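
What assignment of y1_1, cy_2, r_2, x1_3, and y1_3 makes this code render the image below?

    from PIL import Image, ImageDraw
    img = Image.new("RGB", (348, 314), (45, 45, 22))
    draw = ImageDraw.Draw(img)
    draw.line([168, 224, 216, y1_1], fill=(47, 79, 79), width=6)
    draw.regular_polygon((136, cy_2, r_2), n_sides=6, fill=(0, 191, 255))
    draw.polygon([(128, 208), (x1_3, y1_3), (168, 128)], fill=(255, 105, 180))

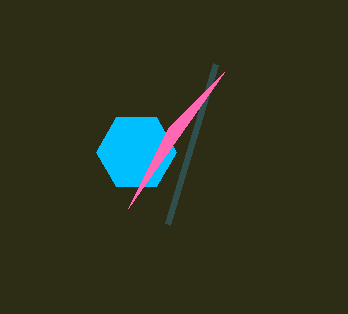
y1_1 = 64
cy_2 = 152
r_2 = 40
x1_3 = 224
y1_3 = 72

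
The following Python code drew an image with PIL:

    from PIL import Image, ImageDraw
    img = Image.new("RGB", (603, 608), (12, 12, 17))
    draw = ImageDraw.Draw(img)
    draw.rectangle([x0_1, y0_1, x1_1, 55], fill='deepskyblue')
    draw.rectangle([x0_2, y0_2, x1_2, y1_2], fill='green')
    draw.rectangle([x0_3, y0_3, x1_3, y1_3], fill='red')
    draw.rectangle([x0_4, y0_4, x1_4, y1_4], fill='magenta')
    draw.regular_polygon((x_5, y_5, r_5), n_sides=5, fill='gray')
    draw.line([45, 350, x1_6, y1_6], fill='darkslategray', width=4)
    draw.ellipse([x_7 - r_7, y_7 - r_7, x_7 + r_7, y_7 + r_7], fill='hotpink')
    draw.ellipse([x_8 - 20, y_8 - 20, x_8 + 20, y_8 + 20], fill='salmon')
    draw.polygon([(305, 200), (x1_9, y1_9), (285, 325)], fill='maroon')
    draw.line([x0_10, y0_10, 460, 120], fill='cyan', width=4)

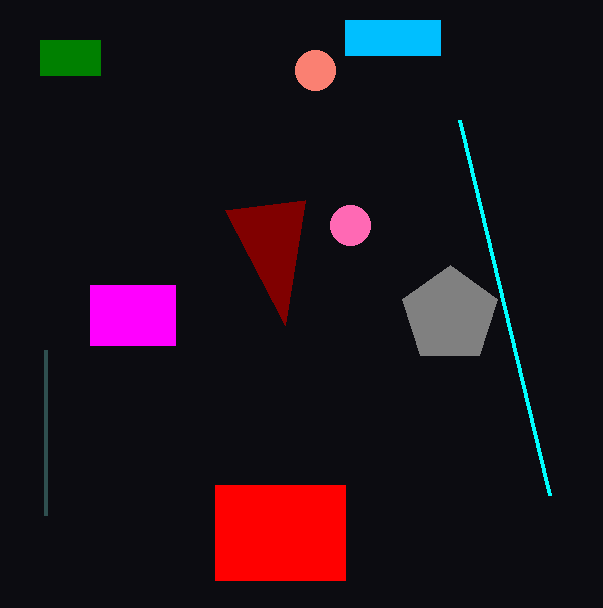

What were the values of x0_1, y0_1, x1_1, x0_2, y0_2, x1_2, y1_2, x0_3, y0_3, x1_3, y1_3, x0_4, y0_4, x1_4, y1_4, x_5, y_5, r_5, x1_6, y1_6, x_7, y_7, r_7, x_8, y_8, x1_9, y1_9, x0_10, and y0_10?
x0_1 = 345; y0_1 = 20; x1_1 = 440; x0_2 = 40; y0_2 = 40; x1_2 = 100; y1_2 = 75; x0_3 = 215; y0_3 = 485; x1_3 = 345; y1_3 = 580; x0_4 = 90; y0_4 = 285; x1_4 = 175; y1_4 = 345; x_5 = 450; y_5 = 315; r_5 = 50; x1_6 = 45; y1_6 = 515; x_7 = 350; y_7 = 225; r_7 = 20; x_8 = 315; y_8 = 70; x1_9 = 225; y1_9 = 210; x0_10 = 550; y0_10 = 495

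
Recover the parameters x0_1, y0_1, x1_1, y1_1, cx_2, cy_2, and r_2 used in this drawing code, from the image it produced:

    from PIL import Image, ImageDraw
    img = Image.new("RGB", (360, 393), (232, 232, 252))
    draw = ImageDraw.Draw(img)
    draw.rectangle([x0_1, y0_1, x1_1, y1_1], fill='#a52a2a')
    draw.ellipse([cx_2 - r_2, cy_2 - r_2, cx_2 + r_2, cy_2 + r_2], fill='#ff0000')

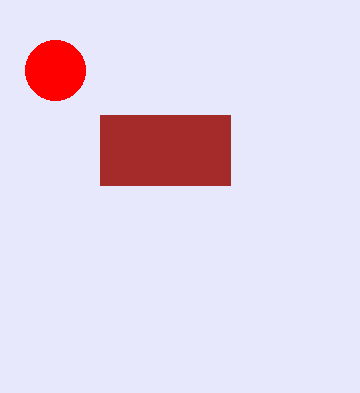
x0_1 = 100, y0_1 = 115, x1_1 = 230, y1_1 = 185, cx_2 = 55, cy_2 = 70, r_2 = 30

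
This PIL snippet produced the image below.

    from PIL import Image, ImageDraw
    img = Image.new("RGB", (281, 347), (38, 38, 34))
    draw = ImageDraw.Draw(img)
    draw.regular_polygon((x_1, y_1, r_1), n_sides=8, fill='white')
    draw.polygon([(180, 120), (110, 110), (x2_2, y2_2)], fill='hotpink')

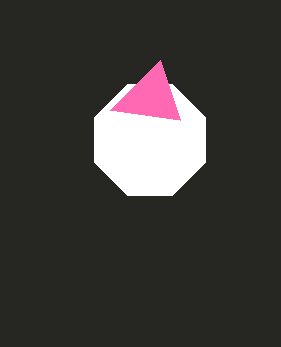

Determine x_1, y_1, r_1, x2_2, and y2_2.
x_1 = 150, y_1 = 140, r_1 = 60, x2_2 = 160, y2_2 = 60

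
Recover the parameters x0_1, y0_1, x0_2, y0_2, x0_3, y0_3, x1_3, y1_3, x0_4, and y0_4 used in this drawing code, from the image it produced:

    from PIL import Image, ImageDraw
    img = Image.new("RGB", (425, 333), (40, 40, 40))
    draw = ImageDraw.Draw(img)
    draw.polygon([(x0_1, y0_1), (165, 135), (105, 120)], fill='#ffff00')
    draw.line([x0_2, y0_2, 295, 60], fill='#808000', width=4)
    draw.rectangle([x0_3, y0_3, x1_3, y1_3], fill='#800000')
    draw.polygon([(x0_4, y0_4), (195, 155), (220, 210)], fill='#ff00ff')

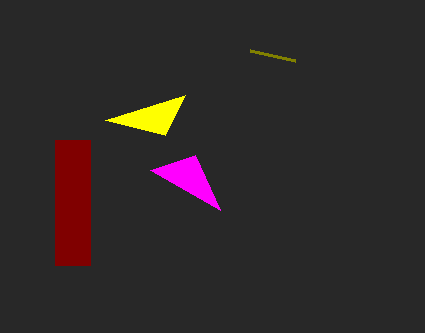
x0_1 = 185
y0_1 = 95
x0_2 = 250
y0_2 = 50
x0_3 = 55
y0_3 = 140
x1_3 = 90
y1_3 = 265
x0_4 = 150
y0_4 = 170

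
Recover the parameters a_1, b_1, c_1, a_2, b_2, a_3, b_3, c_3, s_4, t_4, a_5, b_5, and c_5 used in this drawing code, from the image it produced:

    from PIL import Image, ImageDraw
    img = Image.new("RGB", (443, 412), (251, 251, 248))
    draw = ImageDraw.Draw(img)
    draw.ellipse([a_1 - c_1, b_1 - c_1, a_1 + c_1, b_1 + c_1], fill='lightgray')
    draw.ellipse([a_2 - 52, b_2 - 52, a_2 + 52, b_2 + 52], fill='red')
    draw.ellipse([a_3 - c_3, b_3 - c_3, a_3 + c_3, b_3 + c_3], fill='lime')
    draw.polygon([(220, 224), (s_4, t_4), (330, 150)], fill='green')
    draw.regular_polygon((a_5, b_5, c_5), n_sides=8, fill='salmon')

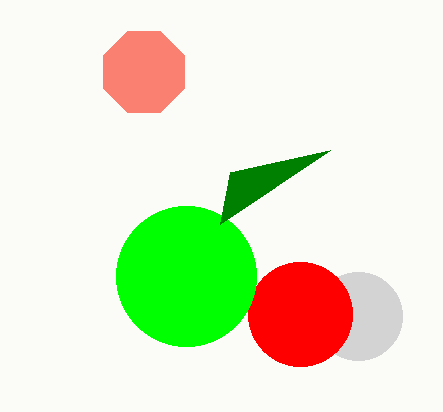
a_1 = 358; b_1 = 316; c_1 = 44; a_2 = 300; b_2 = 314; a_3 = 186; b_3 = 276; c_3 = 70; s_4 = 230; t_4 = 172; a_5 = 144; b_5 = 72; c_5 = 44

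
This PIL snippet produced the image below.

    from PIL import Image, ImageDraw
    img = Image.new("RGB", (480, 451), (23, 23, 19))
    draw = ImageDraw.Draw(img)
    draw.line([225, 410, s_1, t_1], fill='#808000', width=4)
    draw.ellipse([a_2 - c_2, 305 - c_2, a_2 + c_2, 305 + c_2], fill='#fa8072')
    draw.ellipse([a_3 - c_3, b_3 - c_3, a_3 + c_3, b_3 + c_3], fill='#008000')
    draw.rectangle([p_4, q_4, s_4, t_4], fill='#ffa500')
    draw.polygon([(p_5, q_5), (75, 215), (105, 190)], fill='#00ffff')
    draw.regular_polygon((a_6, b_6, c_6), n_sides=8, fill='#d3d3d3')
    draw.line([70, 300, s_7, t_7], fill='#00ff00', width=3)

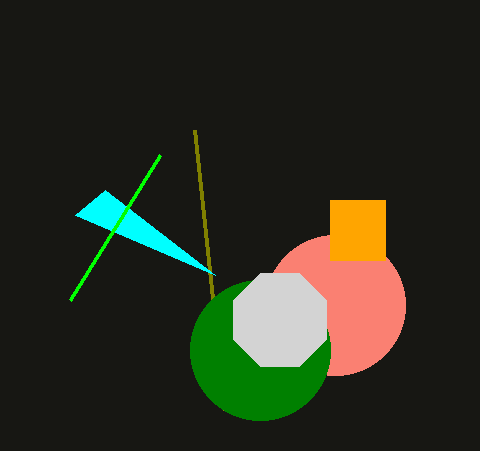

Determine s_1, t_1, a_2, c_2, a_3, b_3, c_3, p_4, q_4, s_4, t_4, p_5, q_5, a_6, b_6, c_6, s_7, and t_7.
s_1 = 195, t_1 = 130, a_2 = 335, c_2 = 70, a_3 = 260, b_3 = 350, c_3 = 70, p_4 = 330, q_4 = 200, s_4 = 385, t_4 = 260, p_5 = 215, q_5 = 275, a_6 = 280, b_6 = 320, c_6 = 50, s_7 = 160, t_7 = 155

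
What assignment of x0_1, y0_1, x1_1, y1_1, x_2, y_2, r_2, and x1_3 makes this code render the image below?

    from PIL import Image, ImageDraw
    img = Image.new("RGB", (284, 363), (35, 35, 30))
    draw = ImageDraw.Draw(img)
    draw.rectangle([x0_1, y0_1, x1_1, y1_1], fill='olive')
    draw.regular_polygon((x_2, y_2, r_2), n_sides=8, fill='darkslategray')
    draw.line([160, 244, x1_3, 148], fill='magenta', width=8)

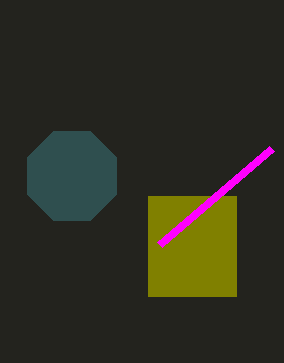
x0_1 = 148
y0_1 = 196
x1_1 = 236
y1_1 = 296
x_2 = 72
y_2 = 176
r_2 = 48
x1_3 = 272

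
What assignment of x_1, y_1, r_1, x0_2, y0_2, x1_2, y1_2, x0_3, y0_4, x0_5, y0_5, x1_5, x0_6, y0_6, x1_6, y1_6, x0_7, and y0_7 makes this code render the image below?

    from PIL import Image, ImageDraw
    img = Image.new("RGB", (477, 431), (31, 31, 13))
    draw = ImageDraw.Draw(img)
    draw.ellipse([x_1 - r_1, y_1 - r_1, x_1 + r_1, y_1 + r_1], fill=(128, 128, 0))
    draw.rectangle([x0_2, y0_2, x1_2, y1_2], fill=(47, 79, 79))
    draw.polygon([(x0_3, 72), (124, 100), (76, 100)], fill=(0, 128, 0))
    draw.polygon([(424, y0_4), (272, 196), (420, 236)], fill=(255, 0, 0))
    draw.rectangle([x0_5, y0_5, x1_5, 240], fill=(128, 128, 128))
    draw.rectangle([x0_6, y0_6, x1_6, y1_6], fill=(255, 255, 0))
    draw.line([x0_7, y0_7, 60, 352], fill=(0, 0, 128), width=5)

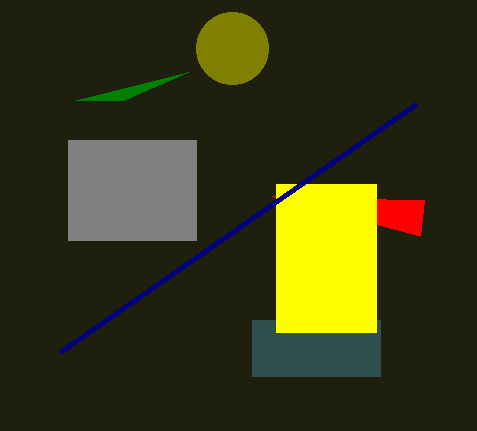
x_1 = 232; y_1 = 48; r_1 = 36; x0_2 = 252; y0_2 = 320; x1_2 = 380; y1_2 = 376; x0_3 = 188; y0_4 = 200; x0_5 = 68; y0_5 = 140; x1_5 = 196; x0_6 = 276; y0_6 = 184; x1_6 = 376; y1_6 = 332; x0_7 = 416; y0_7 = 104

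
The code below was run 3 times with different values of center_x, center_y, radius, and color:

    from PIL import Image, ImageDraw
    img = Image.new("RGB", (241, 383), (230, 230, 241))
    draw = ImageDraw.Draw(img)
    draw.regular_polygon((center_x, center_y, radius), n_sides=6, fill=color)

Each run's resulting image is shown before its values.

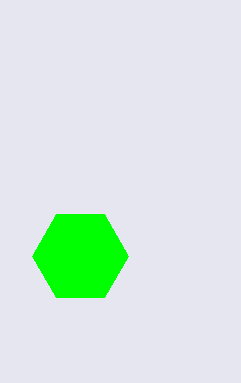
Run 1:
center_x = 80, center_y = 256, radius = 48, color = 'lime'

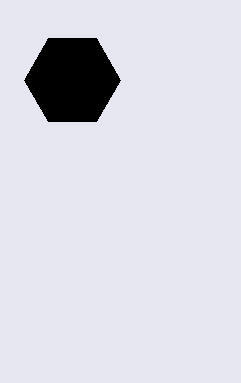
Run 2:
center_x = 72, center_y = 80, radius = 48, color = 'black'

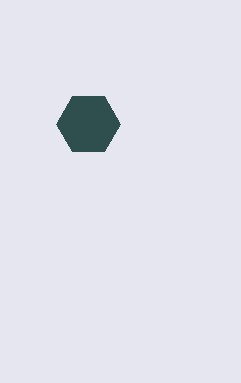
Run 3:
center_x = 88; center_y = 124; radius = 32; color = 'darkslategray'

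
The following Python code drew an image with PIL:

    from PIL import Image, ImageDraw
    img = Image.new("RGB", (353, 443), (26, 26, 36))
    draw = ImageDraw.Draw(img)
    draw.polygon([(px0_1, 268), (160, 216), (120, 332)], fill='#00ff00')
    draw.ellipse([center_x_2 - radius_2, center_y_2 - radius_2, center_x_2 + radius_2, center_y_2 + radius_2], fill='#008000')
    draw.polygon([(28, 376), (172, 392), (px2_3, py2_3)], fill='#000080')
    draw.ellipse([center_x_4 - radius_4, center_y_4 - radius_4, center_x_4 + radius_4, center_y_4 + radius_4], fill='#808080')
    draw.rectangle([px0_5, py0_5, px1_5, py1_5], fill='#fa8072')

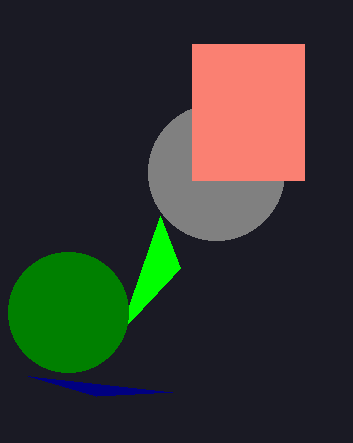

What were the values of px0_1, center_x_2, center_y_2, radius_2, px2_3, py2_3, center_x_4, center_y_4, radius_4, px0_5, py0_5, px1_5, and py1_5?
px0_1 = 180
center_x_2 = 68
center_y_2 = 312
radius_2 = 60
px2_3 = 96
py2_3 = 396
center_x_4 = 216
center_y_4 = 172
radius_4 = 68
px0_5 = 192
py0_5 = 44
px1_5 = 304
py1_5 = 180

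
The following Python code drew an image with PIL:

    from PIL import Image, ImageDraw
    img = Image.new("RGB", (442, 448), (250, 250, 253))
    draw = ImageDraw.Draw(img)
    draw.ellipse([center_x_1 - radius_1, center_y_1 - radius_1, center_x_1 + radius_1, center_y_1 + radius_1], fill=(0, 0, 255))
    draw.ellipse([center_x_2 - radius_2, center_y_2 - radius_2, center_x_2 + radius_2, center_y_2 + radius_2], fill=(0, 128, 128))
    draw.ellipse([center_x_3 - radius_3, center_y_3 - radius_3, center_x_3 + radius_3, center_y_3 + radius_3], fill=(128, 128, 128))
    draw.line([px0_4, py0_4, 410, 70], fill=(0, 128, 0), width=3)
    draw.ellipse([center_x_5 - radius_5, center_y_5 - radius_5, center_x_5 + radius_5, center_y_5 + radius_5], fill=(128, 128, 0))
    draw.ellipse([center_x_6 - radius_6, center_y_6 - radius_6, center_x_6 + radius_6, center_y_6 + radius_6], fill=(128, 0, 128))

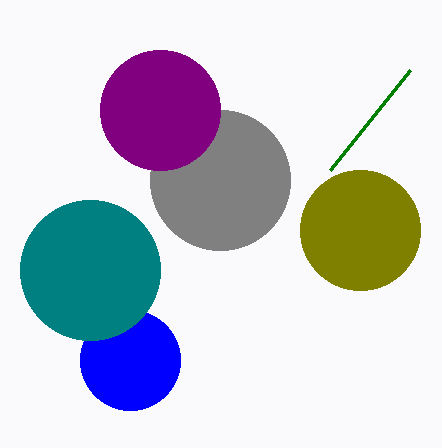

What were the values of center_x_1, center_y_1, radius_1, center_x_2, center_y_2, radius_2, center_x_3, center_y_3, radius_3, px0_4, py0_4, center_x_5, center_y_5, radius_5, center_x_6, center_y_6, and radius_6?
center_x_1 = 130
center_y_1 = 360
radius_1 = 50
center_x_2 = 90
center_y_2 = 270
radius_2 = 70
center_x_3 = 220
center_y_3 = 180
radius_3 = 70
px0_4 = 330
py0_4 = 170
center_x_5 = 360
center_y_5 = 230
radius_5 = 60
center_x_6 = 160
center_y_6 = 110
radius_6 = 60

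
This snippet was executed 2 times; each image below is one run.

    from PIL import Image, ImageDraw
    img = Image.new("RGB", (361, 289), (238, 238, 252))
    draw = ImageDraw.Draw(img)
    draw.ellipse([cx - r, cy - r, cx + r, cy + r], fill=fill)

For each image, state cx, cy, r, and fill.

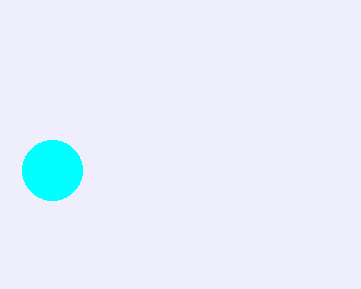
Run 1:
cx = 52; cy = 170; r = 30; fill = 'cyan'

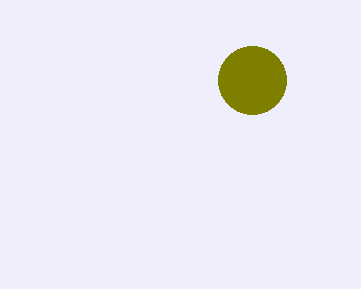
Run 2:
cx = 252
cy = 80
r = 34
fill = 'olive'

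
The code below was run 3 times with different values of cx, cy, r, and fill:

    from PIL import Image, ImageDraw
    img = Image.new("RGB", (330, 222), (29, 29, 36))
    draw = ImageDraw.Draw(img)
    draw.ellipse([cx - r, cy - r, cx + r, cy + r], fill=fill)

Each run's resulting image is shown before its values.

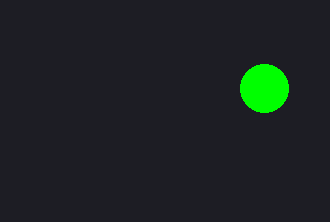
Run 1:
cx = 264, cy = 88, r = 24, fill = 'lime'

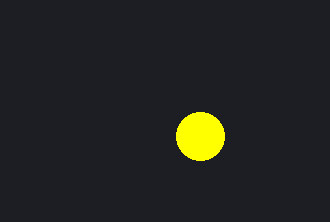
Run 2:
cx = 200
cy = 136
r = 24
fill = 'yellow'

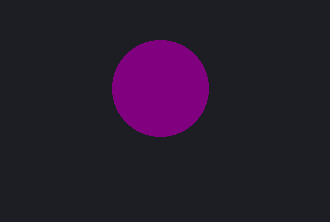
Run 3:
cx = 160
cy = 88
r = 48
fill = 'purple'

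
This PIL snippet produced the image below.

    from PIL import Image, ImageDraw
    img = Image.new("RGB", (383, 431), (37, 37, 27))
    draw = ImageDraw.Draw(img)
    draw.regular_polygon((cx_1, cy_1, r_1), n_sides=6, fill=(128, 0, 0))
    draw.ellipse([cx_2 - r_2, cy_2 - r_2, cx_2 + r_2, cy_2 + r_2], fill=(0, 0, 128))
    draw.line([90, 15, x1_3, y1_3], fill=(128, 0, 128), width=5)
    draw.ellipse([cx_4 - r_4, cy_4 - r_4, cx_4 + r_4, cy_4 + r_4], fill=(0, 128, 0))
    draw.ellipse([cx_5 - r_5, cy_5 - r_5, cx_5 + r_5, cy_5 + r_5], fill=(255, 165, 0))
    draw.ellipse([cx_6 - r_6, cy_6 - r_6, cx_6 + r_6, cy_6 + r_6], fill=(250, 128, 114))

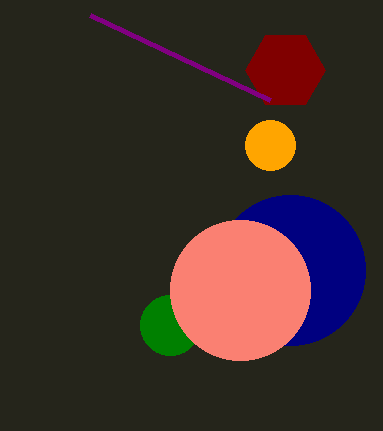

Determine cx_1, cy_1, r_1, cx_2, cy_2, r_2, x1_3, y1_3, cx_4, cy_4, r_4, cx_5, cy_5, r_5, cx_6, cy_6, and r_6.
cx_1 = 285, cy_1 = 70, r_1 = 40, cx_2 = 290, cy_2 = 270, r_2 = 75, x1_3 = 270, y1_3 = 100, cx_4 = 170, cy_4 = 325, r_4 = 30, cx_5 = 270, cy_5 = 145, r_5 = 25, cx_6 = 240, cy_6 = 290, r_6 = 70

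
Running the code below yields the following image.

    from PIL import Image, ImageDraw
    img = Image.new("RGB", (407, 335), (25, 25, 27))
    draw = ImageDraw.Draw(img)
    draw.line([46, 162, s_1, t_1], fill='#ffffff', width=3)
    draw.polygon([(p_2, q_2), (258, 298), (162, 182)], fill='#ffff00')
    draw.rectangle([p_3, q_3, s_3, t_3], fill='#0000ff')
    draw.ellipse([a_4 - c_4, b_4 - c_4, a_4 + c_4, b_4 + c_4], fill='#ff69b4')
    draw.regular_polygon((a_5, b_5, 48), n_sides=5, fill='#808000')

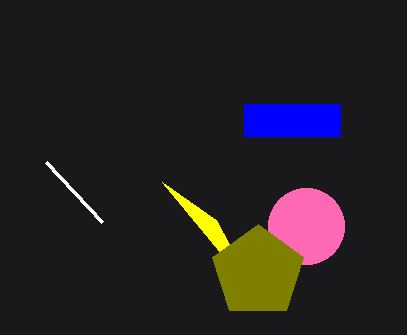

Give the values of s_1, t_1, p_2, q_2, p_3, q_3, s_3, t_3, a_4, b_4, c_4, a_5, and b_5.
s_1 = 102, t_1 = 222, p_2 = 216, q_2 = 220, p_3 = 244, q_3 = 104, s_3 = 340, t_3 = 136, a_4 = 306, b_4 = 226, c_4 = 38, a_5 = 258, b_5 = 272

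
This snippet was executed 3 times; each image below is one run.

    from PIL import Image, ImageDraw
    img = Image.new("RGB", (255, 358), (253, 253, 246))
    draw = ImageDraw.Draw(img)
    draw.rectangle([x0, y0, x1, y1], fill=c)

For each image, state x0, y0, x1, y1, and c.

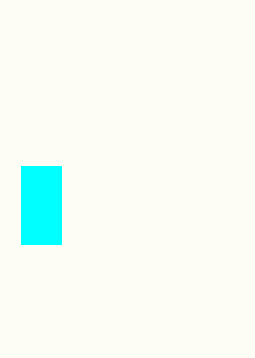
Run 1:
x0 = 21; y0 = 166; x1 = 61; y1 = 244; c = 'cyan'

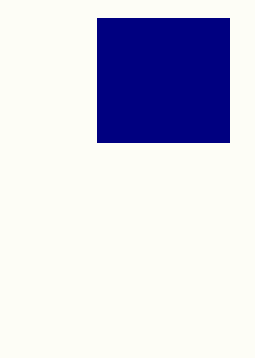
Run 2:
x0 = 97, y0 = 18, x1 = 229, y1 = 142, c = 'navy'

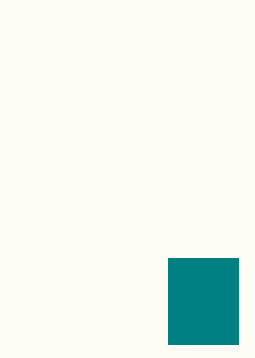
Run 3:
x0 = 168; y0 = 258; x1 = 238; y1 = 344; c = 'teal'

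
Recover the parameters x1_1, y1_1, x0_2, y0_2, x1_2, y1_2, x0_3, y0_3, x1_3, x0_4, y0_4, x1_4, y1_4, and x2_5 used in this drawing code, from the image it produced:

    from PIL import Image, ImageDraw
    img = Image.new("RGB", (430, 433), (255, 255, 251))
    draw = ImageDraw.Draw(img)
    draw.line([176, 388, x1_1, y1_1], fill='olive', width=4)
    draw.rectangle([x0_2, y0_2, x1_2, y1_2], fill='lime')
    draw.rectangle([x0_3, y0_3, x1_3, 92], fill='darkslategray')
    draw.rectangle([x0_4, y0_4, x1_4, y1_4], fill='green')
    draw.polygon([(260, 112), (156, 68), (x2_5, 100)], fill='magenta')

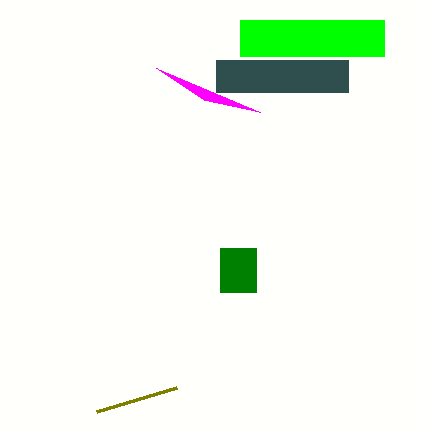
x1_1 = 96, y1_1 = 412, x0_2 = 240, y0_2 = 20, x1_2 = 384, y1_2 = 56, x0_3 = 216, y0_3 = 60, x1_3 = 348, x0_4 = 220, y0_4 = 248, x1_4 = 256, y1_4 = 292, x2_5 = 204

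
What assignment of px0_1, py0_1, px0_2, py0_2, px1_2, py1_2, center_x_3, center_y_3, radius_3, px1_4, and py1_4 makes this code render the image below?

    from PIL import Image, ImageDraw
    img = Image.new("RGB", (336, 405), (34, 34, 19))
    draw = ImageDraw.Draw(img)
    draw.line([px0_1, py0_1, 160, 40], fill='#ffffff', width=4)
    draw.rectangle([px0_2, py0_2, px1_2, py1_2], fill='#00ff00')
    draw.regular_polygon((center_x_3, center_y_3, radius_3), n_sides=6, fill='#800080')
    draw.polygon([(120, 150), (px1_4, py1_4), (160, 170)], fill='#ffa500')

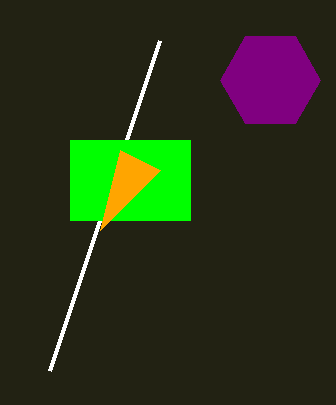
px0_1 = 50; py0_1 = 370; px0_2 = 70; py0_2 = 140; px1_2 = 190; py1_2 = 220; center_x_3 = 270; center_y_3 = 80; radius_3 = 50; px1_4 = 100; py1_4 = 230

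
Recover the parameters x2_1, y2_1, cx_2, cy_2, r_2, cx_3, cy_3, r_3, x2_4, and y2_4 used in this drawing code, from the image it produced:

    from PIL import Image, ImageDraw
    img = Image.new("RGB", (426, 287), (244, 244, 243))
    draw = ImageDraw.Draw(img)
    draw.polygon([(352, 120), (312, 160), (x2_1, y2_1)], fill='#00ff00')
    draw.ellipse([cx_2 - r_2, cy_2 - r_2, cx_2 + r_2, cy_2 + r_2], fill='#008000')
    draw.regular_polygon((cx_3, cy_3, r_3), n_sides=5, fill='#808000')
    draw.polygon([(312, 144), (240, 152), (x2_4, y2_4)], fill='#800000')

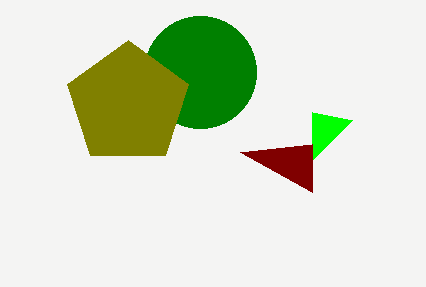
x2_1 = 312; y2_1 = 112; cx_2 = 200; cy_2 = 72; r_2 = 56; cx_3 = 128; cy_3 = 104; r_3 = 64; x2_4 = 312; y2_4 = 192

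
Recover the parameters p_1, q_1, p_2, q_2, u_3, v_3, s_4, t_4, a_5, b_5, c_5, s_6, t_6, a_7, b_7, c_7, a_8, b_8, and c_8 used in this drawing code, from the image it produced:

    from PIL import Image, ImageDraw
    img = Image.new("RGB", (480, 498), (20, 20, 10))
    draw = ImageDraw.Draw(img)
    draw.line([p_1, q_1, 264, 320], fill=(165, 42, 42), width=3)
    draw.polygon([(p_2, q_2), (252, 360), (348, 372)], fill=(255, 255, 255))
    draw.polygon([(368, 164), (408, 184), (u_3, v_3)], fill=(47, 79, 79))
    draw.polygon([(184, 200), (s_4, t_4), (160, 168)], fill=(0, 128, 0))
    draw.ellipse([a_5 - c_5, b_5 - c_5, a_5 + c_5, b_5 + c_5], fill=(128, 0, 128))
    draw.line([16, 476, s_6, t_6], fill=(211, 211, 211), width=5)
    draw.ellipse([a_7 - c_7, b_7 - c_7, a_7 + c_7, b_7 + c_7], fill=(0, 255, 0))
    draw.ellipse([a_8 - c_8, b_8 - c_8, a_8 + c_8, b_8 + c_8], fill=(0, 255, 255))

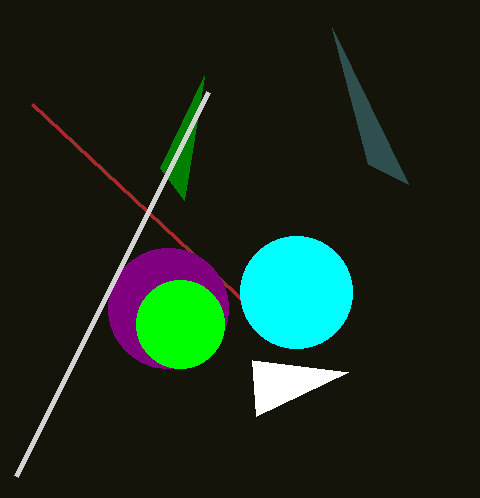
p_1 = 32, q_1 = 104, p_2 = 256, q_2 = 416, u_3 = 332, v_3 = 28, s_4 = 204, t_4 = 76, a_5 = 168, b_5 = 308, c_5 = 60, s_6 = 208, t_6 = 92, a_7 = 180, b_7 = 324, c_7 = 44, a_8 = 296, b_8 = 292, c_8 = 56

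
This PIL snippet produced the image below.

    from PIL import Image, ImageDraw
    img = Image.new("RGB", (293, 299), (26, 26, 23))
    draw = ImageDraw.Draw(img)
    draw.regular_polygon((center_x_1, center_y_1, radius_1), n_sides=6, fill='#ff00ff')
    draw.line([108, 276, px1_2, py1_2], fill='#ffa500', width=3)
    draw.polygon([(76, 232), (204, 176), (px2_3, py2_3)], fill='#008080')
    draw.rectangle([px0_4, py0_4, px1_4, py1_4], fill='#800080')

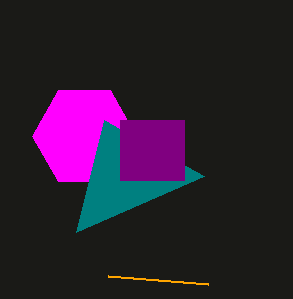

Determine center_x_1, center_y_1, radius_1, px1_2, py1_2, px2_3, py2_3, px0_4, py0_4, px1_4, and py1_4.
center_x_1 = 84
center_y_1 = 136
radius_1 = 52
px1_2 = 208
py1_2 = 284
px2_3 = 104
py2_3 = 120
px0_4 = 120
py0_4 = 120
px1_4 = 184
py1_4 = 180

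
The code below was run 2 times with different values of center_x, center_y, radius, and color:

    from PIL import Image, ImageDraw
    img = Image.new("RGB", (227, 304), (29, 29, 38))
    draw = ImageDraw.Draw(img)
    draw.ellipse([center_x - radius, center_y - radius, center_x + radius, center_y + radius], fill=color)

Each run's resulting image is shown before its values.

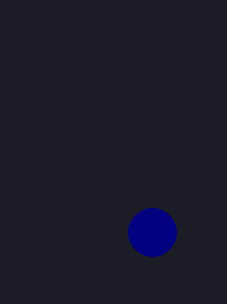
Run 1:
center_x = 152
center_y = 232
radius = 24
color = 'navy'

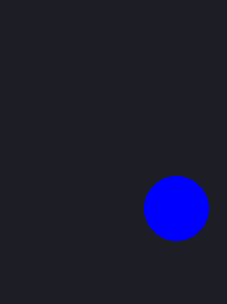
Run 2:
center_x = 176
center_y = 208
radius = 32
color = 'blue'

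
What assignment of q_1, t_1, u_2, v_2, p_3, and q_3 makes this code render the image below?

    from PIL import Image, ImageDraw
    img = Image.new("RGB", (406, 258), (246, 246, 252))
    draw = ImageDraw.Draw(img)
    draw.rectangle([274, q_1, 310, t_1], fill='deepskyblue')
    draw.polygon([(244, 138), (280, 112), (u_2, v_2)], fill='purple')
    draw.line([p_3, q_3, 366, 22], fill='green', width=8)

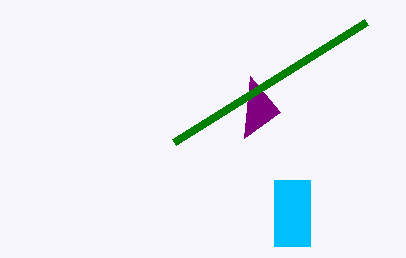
q_1 = 180
t_1 = 246
u_2 = 250
v_2 = 76
p_3 = 174
q_3 = 142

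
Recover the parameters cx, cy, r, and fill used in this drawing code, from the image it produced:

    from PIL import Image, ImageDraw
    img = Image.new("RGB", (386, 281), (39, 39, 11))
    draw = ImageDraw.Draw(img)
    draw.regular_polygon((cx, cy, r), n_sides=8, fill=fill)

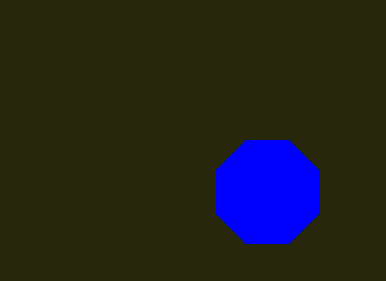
cx = 268; cy = 192; r = 56; fill = 'blue'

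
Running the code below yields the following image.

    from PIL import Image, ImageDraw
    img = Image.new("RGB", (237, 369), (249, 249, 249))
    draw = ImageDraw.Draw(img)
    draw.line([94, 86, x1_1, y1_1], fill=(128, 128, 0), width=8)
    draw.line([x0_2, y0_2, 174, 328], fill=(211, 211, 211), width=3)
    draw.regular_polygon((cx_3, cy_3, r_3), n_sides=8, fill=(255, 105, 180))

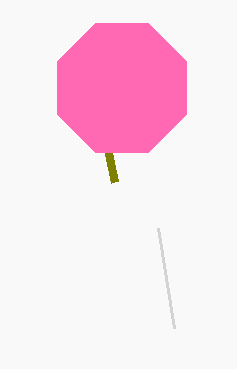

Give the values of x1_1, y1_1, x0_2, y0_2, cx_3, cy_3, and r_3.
x1_1 = 114, y1_1 = 182, x0_2 = 158, y0_2 = 228, cx_3 = 122, cy_3 = 88, r_3 = 70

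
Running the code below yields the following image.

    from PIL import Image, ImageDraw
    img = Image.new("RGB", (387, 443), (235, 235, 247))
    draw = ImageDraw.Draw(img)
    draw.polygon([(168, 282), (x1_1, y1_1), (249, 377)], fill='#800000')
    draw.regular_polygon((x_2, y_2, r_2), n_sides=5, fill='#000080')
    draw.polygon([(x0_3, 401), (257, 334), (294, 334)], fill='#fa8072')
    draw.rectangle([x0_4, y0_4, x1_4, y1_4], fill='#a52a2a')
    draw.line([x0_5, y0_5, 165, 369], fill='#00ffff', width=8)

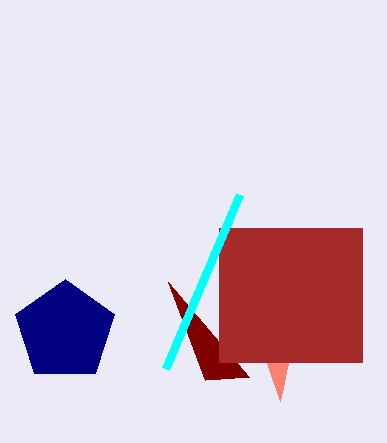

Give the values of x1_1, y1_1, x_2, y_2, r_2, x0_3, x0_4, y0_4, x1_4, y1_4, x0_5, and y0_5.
x1_1 = 205, y1_1 = 380, x_2 = 65, y_2 = 331, r_2 = 52, x0_3 = 280, x0_4 = 219, y0_4 = 228, x1_4 = 362, y1_4 = 362, x0_5 = 239, y0_5 = 195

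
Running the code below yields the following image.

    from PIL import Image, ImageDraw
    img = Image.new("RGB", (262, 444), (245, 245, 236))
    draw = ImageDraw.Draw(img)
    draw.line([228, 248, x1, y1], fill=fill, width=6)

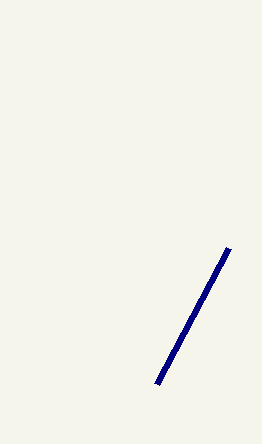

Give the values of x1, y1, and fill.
x1 = 156, y1 = 384, fill = 'navy'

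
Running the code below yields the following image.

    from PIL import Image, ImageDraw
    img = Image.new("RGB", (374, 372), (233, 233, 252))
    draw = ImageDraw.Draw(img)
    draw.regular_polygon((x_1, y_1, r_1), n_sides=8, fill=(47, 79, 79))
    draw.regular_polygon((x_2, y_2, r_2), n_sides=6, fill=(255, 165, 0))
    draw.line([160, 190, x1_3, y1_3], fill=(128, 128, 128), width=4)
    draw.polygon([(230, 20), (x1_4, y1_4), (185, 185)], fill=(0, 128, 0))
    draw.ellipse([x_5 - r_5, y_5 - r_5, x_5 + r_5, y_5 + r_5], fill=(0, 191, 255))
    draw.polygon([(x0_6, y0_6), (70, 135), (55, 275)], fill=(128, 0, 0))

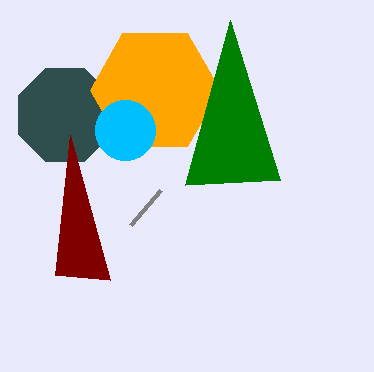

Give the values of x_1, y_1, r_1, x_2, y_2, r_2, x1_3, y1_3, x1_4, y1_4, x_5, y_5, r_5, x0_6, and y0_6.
x_1 = 65, y_1 = 115, r_1 = 50, x_2 = 155, y_2 = 90, r_2 = 65, x1_3 = 130, y1_3 = 225, x1_4 = 280, y1_4 = 180, x_5 = 125, y_5 = 130, r_5 = 30, x0_6 = 110, y0_6 = 280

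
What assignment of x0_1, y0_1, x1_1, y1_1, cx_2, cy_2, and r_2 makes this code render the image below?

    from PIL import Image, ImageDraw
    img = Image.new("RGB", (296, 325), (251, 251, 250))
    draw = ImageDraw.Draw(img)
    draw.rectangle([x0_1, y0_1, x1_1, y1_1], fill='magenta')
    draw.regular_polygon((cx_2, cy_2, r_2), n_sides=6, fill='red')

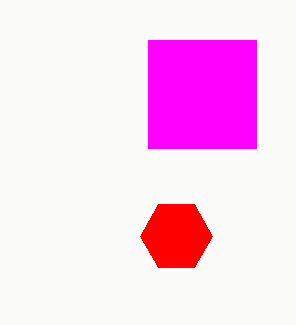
x0_1 = 148
y0_1 = 40
x1_1 = 256
y1_1 = 148
cx_2 = 176
cy_2 = 236
r_2 = 36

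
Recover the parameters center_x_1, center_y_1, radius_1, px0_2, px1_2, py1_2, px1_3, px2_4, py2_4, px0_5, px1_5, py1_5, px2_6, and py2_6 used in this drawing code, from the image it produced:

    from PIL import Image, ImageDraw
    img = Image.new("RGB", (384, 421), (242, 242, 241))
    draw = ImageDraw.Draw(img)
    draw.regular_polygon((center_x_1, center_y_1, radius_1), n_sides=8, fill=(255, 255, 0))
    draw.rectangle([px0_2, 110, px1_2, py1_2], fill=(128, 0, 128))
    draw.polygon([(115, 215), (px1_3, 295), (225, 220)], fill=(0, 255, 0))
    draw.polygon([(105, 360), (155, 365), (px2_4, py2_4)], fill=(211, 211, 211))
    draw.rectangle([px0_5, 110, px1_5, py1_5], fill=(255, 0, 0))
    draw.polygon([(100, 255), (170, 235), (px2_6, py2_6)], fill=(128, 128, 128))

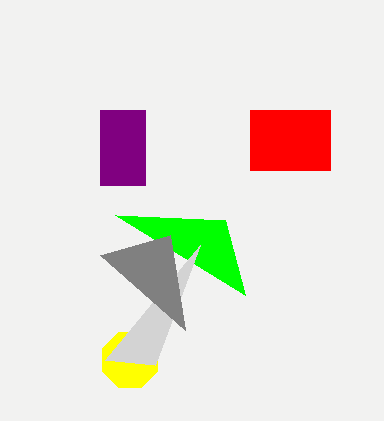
center_x_1 = 130, center_y_1 = 360, radius_1 = 30, px0_2 = 100, px1_2 = 145, py1_2 = 185, px1_3 = 245, px2_4 = 200, py2_4 = 245, px0_5 = 250, px1_5 = 330, py1_5 = 170, px2_6 = 185, py2_6 = 330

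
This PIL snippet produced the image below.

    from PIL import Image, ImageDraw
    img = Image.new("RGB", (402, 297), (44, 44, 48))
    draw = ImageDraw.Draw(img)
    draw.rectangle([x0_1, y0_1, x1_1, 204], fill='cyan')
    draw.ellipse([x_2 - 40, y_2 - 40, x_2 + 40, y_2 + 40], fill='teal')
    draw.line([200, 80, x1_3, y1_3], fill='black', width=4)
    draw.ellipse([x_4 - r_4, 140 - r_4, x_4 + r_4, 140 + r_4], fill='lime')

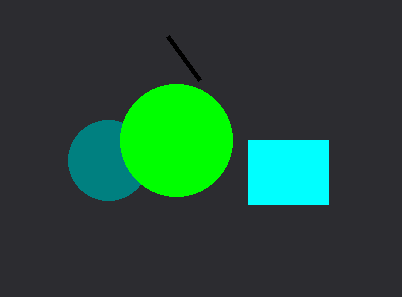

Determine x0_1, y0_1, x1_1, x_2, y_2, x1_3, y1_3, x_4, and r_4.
x0_1 = 248; y0_1 = 140; x1_1 = 328; x_2 = 108; y_2 = 160; x1_3 = 168; y1_3 = 36; x_4 = 176; r_4 = 56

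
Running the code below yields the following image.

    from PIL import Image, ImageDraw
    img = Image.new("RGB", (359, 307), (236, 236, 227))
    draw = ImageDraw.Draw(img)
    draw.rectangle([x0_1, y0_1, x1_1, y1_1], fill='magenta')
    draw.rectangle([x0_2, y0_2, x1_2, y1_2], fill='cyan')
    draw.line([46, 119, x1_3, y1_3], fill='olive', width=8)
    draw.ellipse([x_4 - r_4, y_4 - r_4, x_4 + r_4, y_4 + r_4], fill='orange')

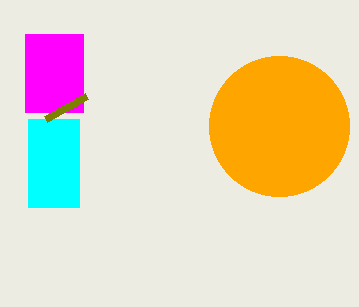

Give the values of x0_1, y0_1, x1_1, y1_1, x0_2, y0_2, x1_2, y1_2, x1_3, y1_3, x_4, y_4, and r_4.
x0_1 = 25
y0_1 = 34
x1_1 = 83
y1_1 = 112
x0_2 = 28
y0_2 = 119
x1_2 = 79
y1_2 = 207
x1_3 = 87
y1_3 = 96
x_4 = 279
y_4 = 126
r_4 = 70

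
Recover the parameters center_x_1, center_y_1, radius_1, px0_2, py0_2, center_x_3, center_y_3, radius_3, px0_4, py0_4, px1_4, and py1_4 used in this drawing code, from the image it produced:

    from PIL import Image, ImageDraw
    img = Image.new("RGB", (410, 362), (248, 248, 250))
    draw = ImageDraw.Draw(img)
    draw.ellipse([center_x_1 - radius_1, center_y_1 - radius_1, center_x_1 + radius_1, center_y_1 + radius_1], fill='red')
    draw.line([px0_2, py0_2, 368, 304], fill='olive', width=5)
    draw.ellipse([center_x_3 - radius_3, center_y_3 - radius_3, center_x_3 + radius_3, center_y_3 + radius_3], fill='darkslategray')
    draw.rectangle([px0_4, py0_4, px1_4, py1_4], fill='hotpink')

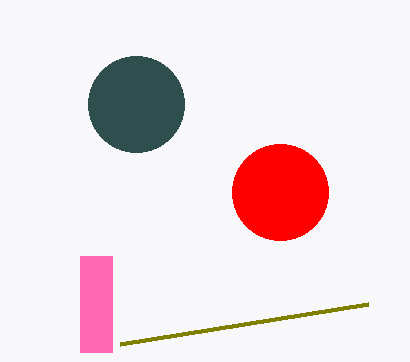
center_x_1 = 280; center_y_1 = 192; radius_1 = 48; px0_2 = 120; py0_2 = 344; center_x_3 = 136; center_y_3 = 104; radius_3 = 48; px0_4 = 80; py0_4 = 256; px1_4 = 112; py1_4 = 352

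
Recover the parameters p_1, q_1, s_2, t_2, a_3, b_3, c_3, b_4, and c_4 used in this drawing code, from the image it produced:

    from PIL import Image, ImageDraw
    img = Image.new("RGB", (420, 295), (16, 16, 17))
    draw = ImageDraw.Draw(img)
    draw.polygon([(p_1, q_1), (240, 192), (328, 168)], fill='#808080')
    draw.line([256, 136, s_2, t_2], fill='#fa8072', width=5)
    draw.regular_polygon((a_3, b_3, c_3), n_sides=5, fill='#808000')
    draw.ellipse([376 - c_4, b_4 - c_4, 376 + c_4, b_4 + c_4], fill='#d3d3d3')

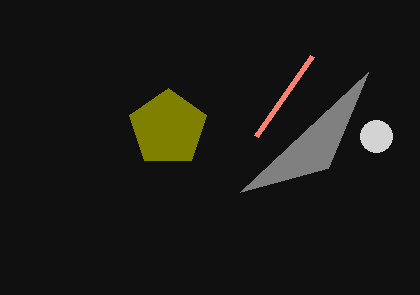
p_1 = 368
q_1 = 72
s_2 = 312
t_2 = 56
a_3 = 168
b_3 = 128
c_3 = 40
b_4 = 136
c_4 = 16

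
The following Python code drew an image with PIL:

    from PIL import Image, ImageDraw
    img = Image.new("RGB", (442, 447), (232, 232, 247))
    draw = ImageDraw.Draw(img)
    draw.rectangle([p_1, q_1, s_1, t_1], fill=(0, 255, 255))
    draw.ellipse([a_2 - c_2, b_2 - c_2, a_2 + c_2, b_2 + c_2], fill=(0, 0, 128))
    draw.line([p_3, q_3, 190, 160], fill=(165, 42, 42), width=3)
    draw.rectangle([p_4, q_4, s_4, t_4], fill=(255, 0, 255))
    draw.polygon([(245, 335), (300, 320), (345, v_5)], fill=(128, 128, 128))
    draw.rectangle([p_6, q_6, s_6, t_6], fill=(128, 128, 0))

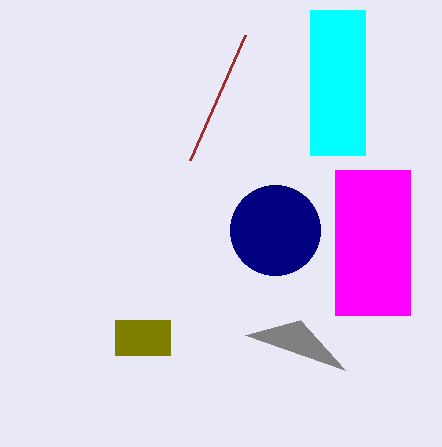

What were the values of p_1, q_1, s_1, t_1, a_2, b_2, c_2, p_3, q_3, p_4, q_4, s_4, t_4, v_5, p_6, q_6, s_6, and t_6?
p_1 = 310, q_1 = 10, s_1 = 365, t_1 = 155, a_2 = 275, b_2 = 230, c_2 = 45, p_3 = 245, q_3 = 35, p_4 = 335, q_4 = 170, s_4 = 410, t_4 = 315, v_5 = 370, p_6 = 115, q_6 = 320, s_6 = 170, t_6 = 355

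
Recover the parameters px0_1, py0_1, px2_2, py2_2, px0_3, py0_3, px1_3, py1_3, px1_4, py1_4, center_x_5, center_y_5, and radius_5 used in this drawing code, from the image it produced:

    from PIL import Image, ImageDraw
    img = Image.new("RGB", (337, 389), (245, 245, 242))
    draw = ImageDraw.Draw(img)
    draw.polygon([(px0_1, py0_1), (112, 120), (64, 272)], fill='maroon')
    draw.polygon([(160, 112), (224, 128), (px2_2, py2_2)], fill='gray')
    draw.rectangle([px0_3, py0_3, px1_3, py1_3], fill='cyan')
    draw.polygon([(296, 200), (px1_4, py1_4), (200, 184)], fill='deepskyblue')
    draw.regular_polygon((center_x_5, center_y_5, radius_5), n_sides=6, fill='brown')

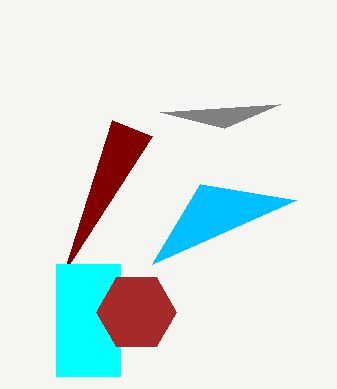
px0_1 = 152
py0_1 = 136
px2_2 = 280
py2_2 = 104
px0_3 = 56
py0_3 = 264
px1_3 = 120
py1_3 = 376
px1_4 = 152
py1_4 = 264
center_x_5 = 136
center_y_5 = 312
radius_5 = 40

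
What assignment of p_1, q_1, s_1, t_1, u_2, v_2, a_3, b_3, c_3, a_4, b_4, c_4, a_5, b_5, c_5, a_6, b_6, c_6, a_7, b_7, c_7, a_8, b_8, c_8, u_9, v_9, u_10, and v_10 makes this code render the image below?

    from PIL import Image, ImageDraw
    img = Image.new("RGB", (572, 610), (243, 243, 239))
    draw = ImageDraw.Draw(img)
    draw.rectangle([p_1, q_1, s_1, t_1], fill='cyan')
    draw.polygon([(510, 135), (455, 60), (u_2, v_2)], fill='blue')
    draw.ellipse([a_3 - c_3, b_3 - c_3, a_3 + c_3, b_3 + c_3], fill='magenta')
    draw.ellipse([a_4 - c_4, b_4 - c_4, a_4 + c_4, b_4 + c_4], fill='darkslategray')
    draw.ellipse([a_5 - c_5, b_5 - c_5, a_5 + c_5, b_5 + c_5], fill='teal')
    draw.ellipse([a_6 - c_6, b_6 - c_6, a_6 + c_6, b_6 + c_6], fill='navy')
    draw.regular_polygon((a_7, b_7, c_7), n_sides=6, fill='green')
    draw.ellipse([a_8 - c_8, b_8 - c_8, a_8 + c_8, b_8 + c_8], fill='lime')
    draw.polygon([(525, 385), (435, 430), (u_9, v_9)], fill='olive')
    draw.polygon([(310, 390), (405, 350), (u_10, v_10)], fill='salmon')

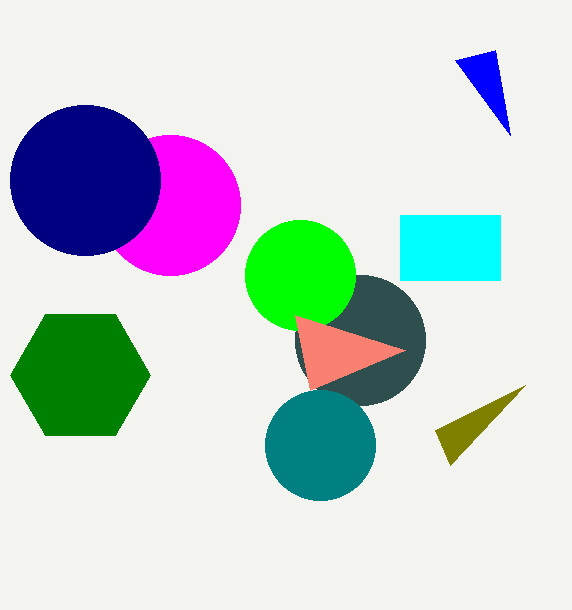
p_1 = 400, q_1 = 215, s_1 = 500, t_1 = 280, u_2 = 495, v_2 = 50, a_3 = 170, b_3 = 205, c_3 = 70, a_4 = 360, b_4 = 340, c_4 = 65, a_5 = 320, b_5 = 445, c_5 = 55, a_6 = 85, b_6 = 180, c_6 = 75, a_7 = 80, b_7 = 375, c_7 = 70, a_8 = 300, b_8 = 275, c_8 = 55, u_9 = 450, v_9 = 465, u_10 = 295, v_10 = 315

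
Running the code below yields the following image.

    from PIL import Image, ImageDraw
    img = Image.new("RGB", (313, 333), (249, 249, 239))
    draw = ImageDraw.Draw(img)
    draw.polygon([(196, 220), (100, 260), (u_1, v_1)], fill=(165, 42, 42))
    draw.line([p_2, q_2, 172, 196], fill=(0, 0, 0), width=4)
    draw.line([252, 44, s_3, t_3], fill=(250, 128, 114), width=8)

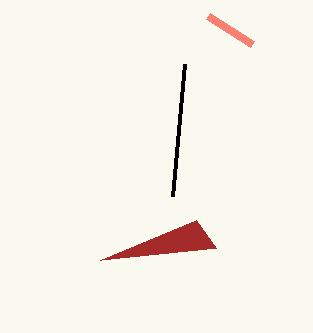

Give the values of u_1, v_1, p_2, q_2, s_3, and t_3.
u_1 = 216; v_1 = 248; p_2 = 184; q_2 = 64; s_3 = 208; t_3 = 16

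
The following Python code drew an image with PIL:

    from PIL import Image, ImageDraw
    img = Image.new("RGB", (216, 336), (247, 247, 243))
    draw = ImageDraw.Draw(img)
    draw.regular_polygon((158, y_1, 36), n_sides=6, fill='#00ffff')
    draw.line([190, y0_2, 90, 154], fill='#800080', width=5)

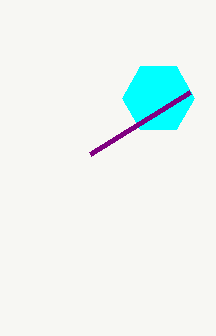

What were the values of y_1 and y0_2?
y_1 = 98
y0_2 = 92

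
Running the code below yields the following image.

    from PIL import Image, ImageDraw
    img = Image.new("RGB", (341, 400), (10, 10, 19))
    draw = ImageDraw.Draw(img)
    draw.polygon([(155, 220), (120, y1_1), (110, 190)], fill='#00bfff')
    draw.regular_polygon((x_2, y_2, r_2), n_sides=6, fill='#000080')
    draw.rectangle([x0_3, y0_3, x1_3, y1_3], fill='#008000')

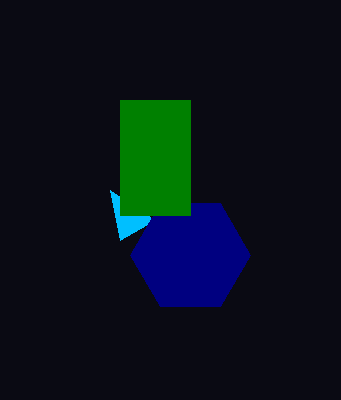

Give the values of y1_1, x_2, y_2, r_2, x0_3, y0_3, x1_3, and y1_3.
y1_1 = 240, x_2 = 190, y_2 = 255, r_2 = 60, x0_3 = 120, y0_3 = 100, x1_3 = 190, y1_3 = 215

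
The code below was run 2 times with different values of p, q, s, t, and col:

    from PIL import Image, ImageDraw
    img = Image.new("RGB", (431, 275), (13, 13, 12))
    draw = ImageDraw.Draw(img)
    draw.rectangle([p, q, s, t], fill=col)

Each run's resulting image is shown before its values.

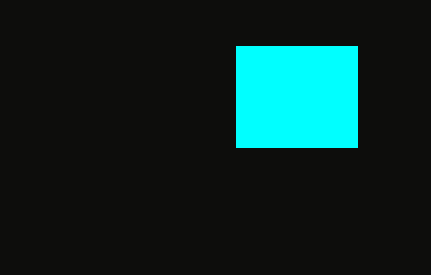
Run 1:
p = 236, q = 46, s = 357, t = 147, col = 'cyan'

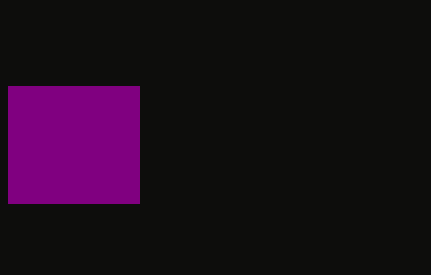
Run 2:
p = 8; q = 86; s = 139; t = 203; col = 'purple'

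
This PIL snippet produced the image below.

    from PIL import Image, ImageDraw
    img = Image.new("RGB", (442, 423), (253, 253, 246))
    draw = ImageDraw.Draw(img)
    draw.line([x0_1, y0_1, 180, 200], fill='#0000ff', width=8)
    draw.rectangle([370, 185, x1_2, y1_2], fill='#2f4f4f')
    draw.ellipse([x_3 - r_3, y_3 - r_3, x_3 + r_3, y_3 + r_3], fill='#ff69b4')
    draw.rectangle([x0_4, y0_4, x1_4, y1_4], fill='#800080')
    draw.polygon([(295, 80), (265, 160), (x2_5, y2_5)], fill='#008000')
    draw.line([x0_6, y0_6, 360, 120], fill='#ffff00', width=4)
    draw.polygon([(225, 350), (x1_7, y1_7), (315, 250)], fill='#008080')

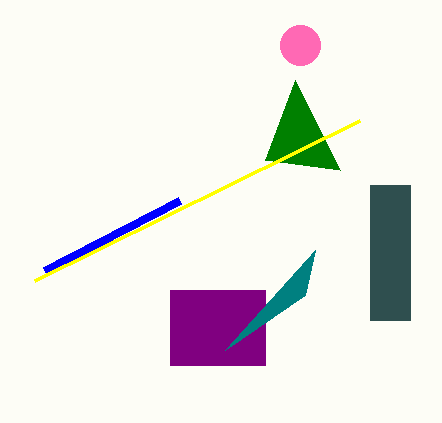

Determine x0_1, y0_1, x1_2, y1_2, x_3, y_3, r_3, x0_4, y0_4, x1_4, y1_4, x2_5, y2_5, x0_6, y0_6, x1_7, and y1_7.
x0_1 = 45, y0_1 = 270, x1_2 = 410, y1_2 = 320, x_3 = 300, y_3 = 45, r_3 = 20, x0_4 = 170, y0_4 = 290, x1_4 = 265, y1_4 = 365, x2_5 = 340, y2_5 = 170, x0_6 = 35, y0_6 = 280, x1_7 = 305, y1_7 = 295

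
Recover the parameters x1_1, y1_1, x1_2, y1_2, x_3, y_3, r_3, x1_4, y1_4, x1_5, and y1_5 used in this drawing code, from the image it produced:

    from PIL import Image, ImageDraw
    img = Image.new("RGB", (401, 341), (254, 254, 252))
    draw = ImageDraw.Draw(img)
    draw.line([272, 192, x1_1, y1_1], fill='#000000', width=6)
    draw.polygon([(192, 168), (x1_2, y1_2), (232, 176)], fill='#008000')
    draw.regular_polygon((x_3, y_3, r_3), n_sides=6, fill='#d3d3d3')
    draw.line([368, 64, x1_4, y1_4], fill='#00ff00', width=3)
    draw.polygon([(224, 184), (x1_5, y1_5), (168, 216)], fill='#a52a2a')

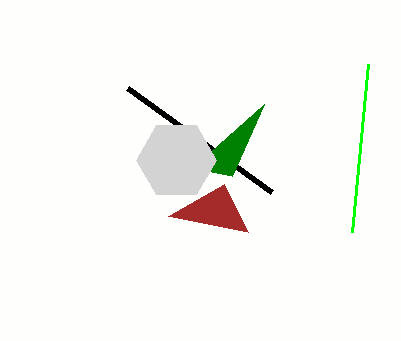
x1_1 = 128
y1_1 = 88
x1_2 = 264
y1_2 = 104
x_3 = 176
y_3 = 160
r_3 = 40
x1_4 = 352
y1_4 = 232
x1_5 = 248
y1_5 = 232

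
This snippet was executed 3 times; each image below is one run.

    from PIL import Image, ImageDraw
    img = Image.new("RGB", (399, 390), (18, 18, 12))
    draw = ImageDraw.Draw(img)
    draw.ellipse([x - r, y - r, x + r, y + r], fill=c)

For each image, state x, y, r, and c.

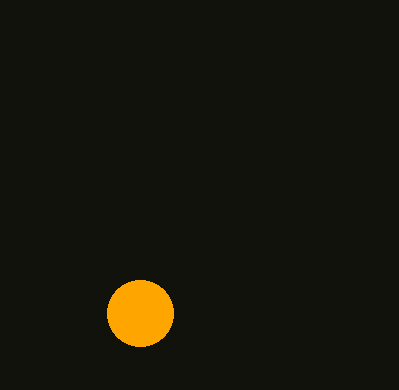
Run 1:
x = 140, y = 313, r = 33, c = 'orange'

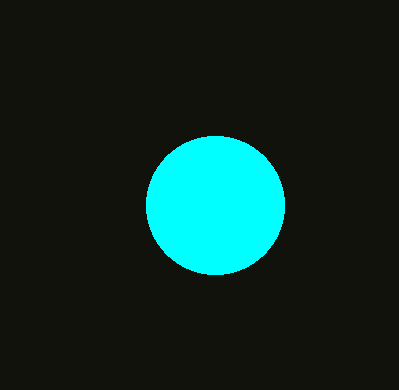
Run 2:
x = 215
y = 205
r = 69
c = 'cyan'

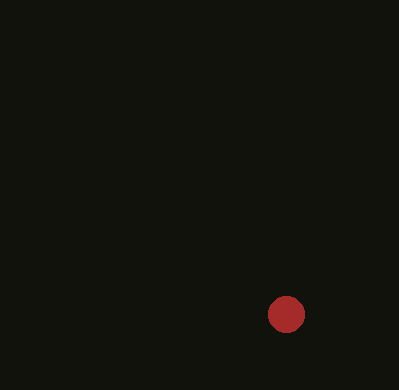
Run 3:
x = 286; y = 314; r = 18; c = 'brown'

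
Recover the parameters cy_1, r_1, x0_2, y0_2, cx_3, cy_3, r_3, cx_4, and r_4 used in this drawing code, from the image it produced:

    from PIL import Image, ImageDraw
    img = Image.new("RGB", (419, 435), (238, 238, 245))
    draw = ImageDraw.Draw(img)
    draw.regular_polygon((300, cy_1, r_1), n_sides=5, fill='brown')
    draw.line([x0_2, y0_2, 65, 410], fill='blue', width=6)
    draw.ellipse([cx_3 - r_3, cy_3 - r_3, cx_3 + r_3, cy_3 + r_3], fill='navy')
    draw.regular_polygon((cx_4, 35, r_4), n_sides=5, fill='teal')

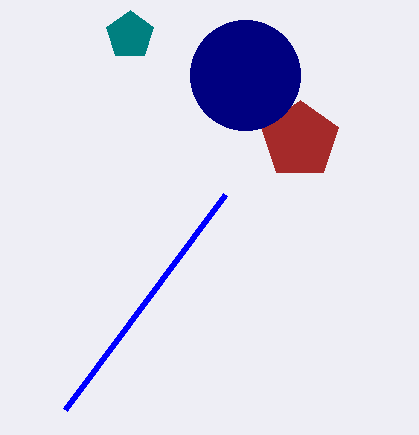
cy_1 = 140
r_1 = 40
x0_2 = 225
y0_2 = 195
cx_3 = 245
cy_3 = 75
r_3 = 55
cx_4 = 130
r_4 = 25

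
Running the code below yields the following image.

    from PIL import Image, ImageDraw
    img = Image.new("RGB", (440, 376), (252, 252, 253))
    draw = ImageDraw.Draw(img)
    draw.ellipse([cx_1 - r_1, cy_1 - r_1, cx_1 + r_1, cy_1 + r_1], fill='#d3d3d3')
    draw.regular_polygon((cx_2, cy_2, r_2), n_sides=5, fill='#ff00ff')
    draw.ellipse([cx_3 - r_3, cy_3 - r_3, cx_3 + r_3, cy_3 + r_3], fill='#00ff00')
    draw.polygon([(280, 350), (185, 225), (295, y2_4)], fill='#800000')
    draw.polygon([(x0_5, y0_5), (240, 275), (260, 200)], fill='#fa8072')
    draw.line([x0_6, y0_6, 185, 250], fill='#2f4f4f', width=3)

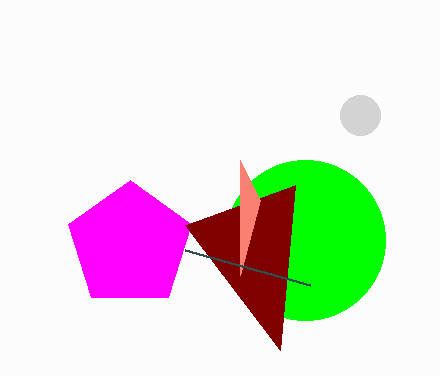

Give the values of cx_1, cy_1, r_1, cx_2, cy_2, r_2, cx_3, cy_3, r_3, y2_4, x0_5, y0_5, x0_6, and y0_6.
cx_1 = 360; cy_1 = 115; r_1 = 20; cx_2 = 130; cy_2 = 245; r_2 = 65; cx_3 = 305; cy_3 = 240; r_3 = 80; y2_4 = 185; x0_5 = 240; y0_5 = 160; x0_6 = 310; y0_6 = 285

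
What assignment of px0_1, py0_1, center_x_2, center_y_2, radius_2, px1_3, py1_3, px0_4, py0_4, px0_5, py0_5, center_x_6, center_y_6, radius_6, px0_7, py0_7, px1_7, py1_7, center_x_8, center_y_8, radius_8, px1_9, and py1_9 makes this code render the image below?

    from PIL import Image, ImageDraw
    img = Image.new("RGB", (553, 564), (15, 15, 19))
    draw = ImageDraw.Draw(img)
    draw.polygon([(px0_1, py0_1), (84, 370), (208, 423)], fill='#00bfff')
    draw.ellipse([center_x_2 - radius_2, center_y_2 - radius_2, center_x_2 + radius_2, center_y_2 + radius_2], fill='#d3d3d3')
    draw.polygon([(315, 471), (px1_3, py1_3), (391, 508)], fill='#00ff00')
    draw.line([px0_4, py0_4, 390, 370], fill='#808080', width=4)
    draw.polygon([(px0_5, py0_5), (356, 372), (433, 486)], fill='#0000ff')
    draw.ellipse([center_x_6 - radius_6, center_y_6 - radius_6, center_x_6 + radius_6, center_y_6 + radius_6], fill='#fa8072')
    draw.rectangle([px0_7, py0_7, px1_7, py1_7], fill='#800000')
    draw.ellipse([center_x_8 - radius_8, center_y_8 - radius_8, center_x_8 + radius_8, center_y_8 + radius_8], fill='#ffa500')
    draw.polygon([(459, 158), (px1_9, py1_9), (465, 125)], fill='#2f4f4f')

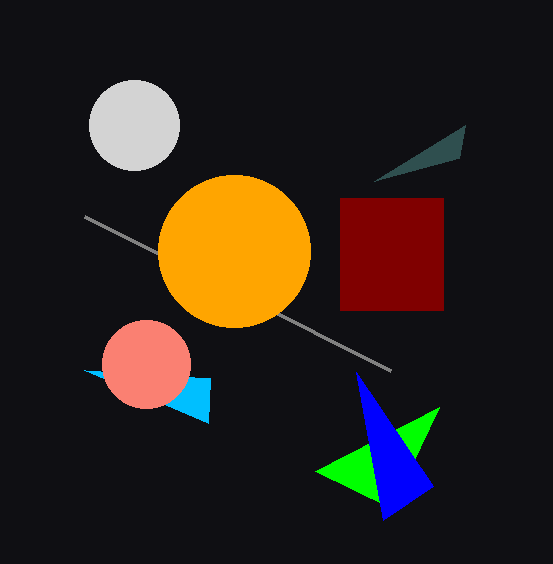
px0_1 = 210; py0_1 = 378; center_x_2 = 134; center_y_2 = 125; radius_2 = 45; px1_3 = 439; py1_3 = 407; px0_4 = 84; py0_4 = 216; px0_5 = 383; py0_5 = 520; center_x_6 = 146; center_y_6 = 364; radius_6 = 44; px0_7 = 340; py0_7 = 198; px1_7 = 443; py1_7 = 310; center_x_8 = 234; center_y_8 = 251; radius_8 = 76; px1_9 = 374; py1_9 = 181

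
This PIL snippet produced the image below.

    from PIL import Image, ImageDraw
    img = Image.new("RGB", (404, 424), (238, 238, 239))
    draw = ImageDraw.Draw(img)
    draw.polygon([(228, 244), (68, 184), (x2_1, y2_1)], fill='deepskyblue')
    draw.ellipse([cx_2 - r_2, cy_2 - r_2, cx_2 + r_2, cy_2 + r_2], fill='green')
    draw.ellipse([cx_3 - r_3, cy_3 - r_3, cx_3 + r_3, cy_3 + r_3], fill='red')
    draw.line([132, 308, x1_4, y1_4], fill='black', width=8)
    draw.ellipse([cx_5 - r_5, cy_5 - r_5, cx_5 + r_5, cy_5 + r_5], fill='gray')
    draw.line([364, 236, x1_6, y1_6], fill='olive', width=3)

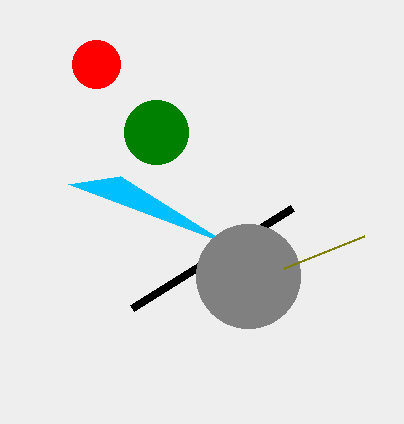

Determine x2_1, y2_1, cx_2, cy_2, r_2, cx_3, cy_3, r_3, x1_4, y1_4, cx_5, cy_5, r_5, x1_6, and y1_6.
x2_1 = 120; y2_1 = 176; cx_2 = 156; cy_2 = 132; r_2 = 32; cx_3 = 96; cy_3 = 64; r_3 = 24; x1_4 = 292; y1_4 = 208; cx_5 = 248; cy_5 = 276; r_5 = 52; x1_6 = 284; y1_6 = 268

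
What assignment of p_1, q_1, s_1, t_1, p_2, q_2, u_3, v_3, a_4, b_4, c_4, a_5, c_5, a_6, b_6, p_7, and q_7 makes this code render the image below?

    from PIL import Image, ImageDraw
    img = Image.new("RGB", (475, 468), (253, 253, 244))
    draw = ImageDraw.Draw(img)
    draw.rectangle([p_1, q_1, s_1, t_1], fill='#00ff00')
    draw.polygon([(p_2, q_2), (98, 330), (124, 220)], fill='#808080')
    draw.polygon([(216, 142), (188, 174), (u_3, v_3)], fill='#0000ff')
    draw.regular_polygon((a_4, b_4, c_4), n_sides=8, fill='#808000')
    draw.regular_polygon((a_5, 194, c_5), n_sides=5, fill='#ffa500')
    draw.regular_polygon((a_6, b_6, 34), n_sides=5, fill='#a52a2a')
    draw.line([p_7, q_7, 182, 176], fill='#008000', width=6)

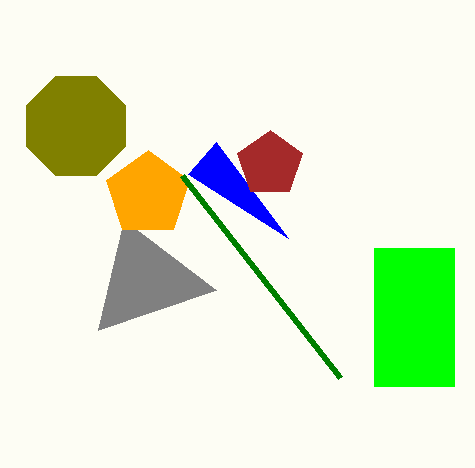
p_1 = 374
q_1 = 248
s_1 = 454
t_1 = 386
p_2 = 216
q_2 = 290
u_3 = 288
v_3 = 238
a_4 = 76
b_4 = 126
c_4 = 54
a_5 = 148
c_5 = 44
a_6 = 270
b_6 = 164
p_7 = 340
q_7 = 378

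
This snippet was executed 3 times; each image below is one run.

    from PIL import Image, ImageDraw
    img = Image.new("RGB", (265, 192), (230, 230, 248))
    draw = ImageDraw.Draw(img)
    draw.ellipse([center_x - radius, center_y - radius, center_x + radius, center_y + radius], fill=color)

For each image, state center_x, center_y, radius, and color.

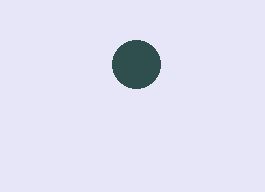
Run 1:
center_x = 136
center_y = 64
radius = 24
color = 'darkslategray'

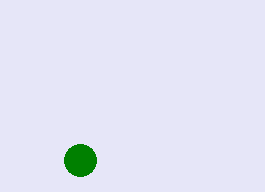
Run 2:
center_x = 80, center_y = 160, radius = 16, color = 'green'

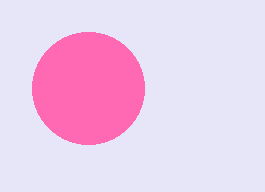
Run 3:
center_x = 88
center_y = 88
radius = 56
color = 'hotpink'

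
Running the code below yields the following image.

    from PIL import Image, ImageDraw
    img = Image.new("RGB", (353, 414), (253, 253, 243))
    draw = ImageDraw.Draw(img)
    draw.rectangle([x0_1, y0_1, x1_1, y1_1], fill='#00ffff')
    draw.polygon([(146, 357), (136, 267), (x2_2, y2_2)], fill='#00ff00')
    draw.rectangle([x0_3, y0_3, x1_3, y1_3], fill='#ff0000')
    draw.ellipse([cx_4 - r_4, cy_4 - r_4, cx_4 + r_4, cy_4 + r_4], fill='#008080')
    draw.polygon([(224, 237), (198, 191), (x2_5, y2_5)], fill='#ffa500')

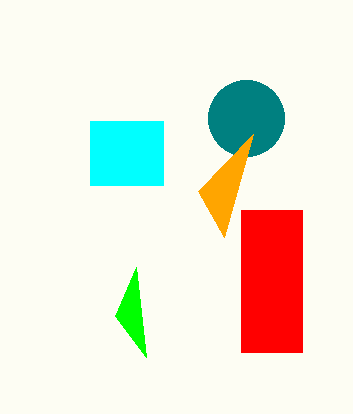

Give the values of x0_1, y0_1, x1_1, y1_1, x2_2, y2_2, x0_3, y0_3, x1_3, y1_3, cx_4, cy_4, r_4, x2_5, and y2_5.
x0_1 = 90, y0_1 = 121, x1_1 = 163, y1_1 = 185, x2_2 = 115, y2_2 = 316, x0_3 = 241, y0_3 = 210, x1_3 = 302, y1_3 = 352, cx_4 = 246, cy_4 = 118, r_4 = 38, x2_5 = 253, y2_5 = 134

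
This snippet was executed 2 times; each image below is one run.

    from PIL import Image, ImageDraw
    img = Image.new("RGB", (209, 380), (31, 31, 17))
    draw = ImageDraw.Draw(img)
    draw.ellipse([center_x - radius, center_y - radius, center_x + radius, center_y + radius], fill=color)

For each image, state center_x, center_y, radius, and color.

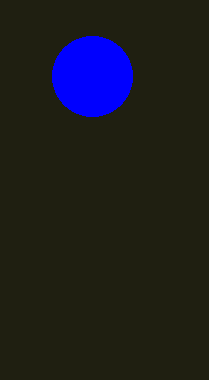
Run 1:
center_x = 92, center_y = 76, radius = 40, color = 'blue'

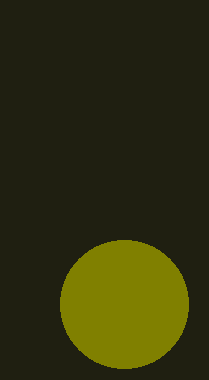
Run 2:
center_x = 124; center_y = 304; radius = 64; color = 'olive'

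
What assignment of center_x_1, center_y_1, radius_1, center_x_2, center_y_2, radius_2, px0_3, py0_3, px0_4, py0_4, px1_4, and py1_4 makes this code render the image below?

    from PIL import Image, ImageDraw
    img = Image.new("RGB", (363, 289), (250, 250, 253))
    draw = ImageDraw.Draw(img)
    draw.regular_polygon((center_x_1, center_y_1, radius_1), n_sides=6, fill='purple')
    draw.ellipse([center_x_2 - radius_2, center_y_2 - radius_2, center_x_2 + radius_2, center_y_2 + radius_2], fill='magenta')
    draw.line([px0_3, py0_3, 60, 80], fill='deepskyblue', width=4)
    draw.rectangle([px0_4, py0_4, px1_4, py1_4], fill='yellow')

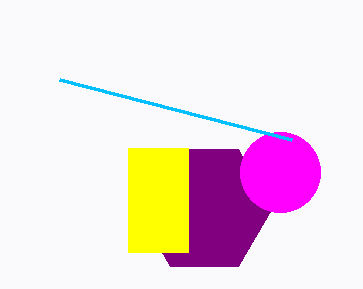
center_x_1 = 204, center_y_1 = 208, radius_1 = 68, center_x_2 = 280, center_y_2 = 172, radius_2 = 40, px0_3 = 292, py0_3 = 140, px0_4 = 128, py0_4 = 148, px1_4 = 188, py1_4 = 252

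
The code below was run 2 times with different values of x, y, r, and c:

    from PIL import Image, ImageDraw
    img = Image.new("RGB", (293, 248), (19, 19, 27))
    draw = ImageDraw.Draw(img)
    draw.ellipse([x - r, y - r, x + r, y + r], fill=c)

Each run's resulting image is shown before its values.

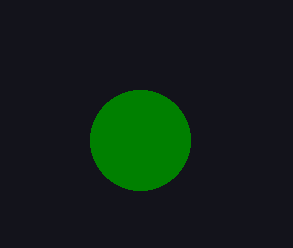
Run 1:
x = 140; y = 140; r = 50; c = 'green'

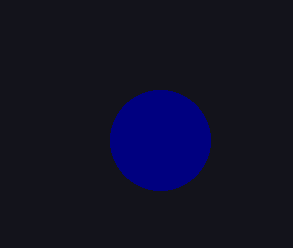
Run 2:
x = 160
y = 140
r = 50
c = 'navy'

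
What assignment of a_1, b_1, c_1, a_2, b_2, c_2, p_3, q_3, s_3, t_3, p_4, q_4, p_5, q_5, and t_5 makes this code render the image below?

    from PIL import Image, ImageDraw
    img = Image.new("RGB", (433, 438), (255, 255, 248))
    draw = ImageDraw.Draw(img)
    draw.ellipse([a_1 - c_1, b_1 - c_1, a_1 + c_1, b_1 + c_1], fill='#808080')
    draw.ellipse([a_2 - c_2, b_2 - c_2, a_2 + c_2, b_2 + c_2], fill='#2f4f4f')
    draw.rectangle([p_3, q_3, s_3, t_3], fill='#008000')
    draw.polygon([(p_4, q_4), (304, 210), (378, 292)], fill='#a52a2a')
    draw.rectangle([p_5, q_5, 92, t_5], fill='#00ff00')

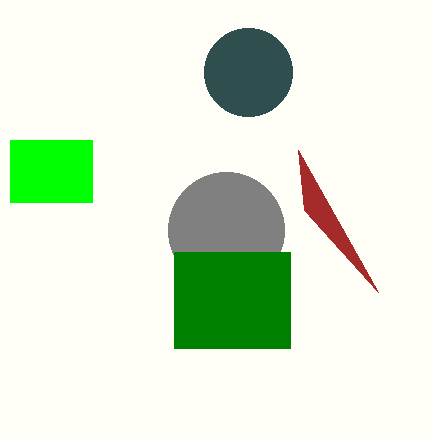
a_1 = 226; b_1 = 230; c_1 = 58; a_2 = 248; b_2 = 72; c_2 = 44; p_3 = 174; q_3 = 252; s_3 = 290; t_3 = 348; p_4 = 298; q_4 = 150; p_5 = 10; q_5 = 140; t_5 = 202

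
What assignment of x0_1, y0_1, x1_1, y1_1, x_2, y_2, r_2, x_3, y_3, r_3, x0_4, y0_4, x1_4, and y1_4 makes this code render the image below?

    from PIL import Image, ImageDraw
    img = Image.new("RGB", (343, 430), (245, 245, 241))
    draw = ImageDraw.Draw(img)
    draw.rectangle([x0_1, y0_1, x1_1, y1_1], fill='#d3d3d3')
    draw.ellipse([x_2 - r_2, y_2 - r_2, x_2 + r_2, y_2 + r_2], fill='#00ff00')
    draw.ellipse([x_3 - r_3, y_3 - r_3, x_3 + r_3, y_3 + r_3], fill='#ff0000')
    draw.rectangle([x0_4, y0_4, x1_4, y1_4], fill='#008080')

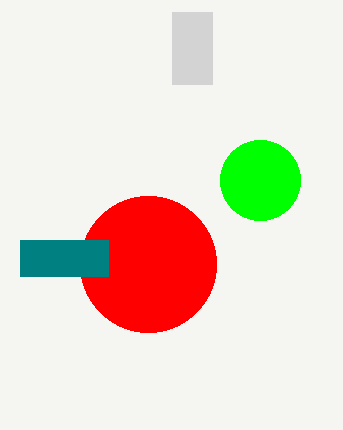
x0_1 = 172
y0_1 = 12
x1_1 = 212
y1_1 = 84
x_2 = 260
y_2 = 180
r_2 = 40
x_3 = 148
y_3 = 264
r_3 = 68
x0_4 = 20
y0_4 = 240
x1_4 = 108
y1_4 = 276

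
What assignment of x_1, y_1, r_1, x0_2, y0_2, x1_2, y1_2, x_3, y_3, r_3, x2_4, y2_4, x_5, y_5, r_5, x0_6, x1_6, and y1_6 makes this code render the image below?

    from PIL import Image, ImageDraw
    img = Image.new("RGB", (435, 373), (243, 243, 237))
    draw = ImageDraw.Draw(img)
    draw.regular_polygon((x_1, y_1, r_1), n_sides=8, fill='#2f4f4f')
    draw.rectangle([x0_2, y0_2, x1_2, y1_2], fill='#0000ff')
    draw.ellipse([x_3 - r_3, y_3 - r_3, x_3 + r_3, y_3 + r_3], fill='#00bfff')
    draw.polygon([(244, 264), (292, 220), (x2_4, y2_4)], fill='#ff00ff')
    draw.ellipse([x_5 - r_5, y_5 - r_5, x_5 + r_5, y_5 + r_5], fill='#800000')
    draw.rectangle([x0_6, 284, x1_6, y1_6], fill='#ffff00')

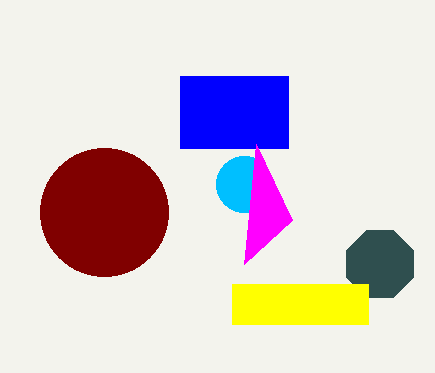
x_1 = 380
y_1 = 264
r_1 = 36
x0_2 = 180
y0_2 = 76
x1_2 = 288
y1_2 = 148
x_3 = 244
y_3 = 184
r_3 = 28
x2_4 = 256
y2_4 = 144
x_5 = 104
y_5 = 212
r_5 = 64
x0_6 = 232
x1_6 = 368
y1_6 = 324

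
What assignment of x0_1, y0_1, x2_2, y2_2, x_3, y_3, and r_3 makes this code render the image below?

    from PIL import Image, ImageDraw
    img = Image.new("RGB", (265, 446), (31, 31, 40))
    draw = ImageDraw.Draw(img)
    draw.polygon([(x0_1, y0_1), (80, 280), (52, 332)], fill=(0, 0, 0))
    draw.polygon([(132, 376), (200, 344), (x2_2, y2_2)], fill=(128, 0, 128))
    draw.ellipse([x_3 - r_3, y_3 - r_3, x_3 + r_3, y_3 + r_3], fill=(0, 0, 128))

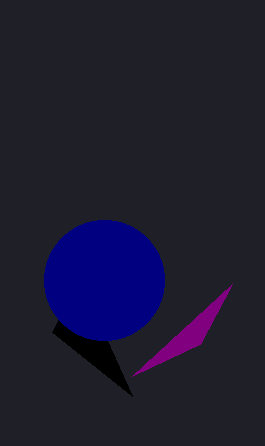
x0_1 = 132, y0_1 = 396, x2_2 = 232, y2_2 = 284, x_3 = 104, y_3 = 280, r_3 = 60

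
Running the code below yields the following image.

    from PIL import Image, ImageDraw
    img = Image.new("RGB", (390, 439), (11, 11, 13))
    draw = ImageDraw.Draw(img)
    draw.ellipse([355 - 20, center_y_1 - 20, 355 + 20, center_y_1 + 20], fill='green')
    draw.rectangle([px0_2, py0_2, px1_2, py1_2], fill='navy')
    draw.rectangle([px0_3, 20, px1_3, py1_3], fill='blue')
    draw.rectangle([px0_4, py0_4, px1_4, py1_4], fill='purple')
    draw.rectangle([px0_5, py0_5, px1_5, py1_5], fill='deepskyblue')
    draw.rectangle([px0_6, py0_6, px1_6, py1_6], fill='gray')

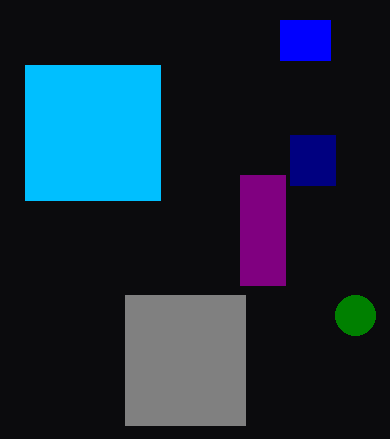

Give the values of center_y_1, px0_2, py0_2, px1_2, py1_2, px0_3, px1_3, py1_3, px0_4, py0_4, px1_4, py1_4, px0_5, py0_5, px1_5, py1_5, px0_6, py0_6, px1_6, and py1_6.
center_y_1 = 315
px0_2 = 290
py0_2 = 135
px1_2 = 335
py1_2 = 185
px0_3 = 280
px1_3 = 330
py1_3 = 60
px0_4 = 240
py0_4 = 175
px1_4 = 285
py1_4 = 285
px0_5 = 25
py0_5 = 65
px1_5 = 160
py1_5 = 200
px0_6 = 125
py0_6 = 295
px1_6 = 245
py1_6 = 425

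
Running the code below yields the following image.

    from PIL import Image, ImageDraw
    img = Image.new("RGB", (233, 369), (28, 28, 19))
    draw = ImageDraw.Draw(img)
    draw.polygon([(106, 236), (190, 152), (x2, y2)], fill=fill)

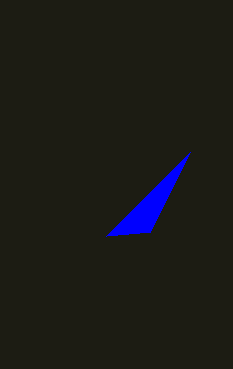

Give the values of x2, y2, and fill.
x2 = 150
y2 = 232
fill = 'blue'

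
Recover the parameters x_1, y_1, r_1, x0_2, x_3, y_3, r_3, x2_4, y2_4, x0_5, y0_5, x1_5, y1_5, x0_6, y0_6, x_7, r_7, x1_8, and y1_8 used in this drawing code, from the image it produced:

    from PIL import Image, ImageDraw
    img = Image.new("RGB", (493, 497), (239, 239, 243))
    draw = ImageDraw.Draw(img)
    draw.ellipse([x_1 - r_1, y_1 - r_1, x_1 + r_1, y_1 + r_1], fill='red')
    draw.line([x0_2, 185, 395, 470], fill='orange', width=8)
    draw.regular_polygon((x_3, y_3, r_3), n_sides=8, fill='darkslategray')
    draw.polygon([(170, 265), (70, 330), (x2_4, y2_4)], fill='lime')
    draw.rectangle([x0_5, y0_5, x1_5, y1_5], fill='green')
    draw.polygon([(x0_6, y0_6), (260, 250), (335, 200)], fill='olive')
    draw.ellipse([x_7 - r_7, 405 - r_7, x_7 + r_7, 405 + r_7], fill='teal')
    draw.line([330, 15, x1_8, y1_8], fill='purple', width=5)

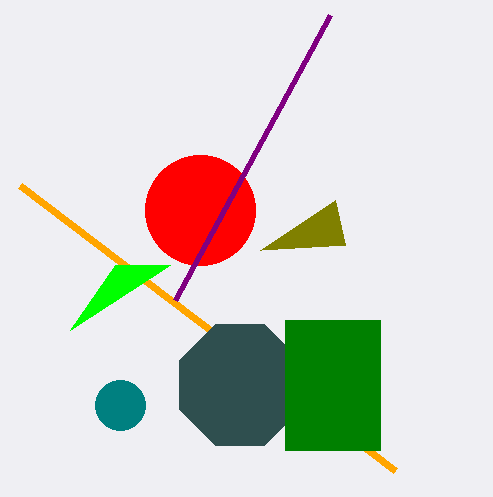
x_1 = 200, y_1 = 210, r_1 = 55, x0_2 = 20, x_3 = 240, y_3 = 385, r_3 = 65, x2_4 = 115, y2_4 = 265, x0_5 = 285, y0_5 = 320, x1_5 = 380, y1_5 = 450, x0_6 = 345, y0_6 = 245, x_7 = 120, r_7 = 25, x1_8 = 175, y1_8 = 300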